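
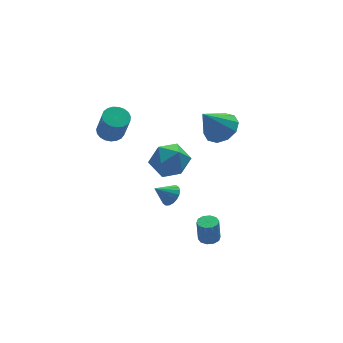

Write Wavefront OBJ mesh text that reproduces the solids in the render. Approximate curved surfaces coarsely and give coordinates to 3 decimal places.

v 2.239 -2.728 -3.974
v 2.57 -3.155 -3.947
v 2.491 -3.138 -2.7
v 2.161 -2.712 -2.726
v 2.757 -2.879 -3.939
v 2.678 -2.862 -2.692
v 2.747 -2.545 -3.944
v 2.668 -2.529 -2.697
v 2.543 -2.281 -3.96
v 2.464 -2.265 -2.713
v 2.223 -2.188 -3.982
v 2.144 -2.172 -2.734
v 1.909 -2.302 -4
v 1.83 -2.285 -2.753
v 1.722 -2.578 -4.008
v 1.643 -2.561 -2.761
v 1.732 -2.911 -4.003
v 1.653 -2.895 -2.756
v 1.936 -3.175 -3.987
v 1.857 -3.159 -2.74
v 2.256 -3.268 -3.966
v 2.177 -3.252 -2.718
v 3.628 -0.673 2.278
v 4.12 0.035 2.722
v 2.592 -0.847 3.702
v 3.666 0.286 2.422
v 3.197 0.17 2.067
v 2.892 -0.267 1.793
v 2.869 -0.86 1.703
v 3.136 -1.381 1.833
v 3.59 -1.631 2.133
v 4.059 -1.516 2.488
v 4.363 -1.078 2.763
v 4.387 -0.486 2.852
v 1.861 1.422 -3.878
v 2.29 1.442 -3.377
v 1.019 1.518 -3.162
v 2.261 1.725 -3.449
v 2.152 1.948 -3.606
v 1.986 2.068 -3.817
v 1.796 2.059 -4.04
v 1.618 1.924 -4.231
v 1.488 1.69 -4.352
v 1.433 1.403 -4.38
v 1.462 1.12 -4.308
v 1.57 0.897 -4.151
v 1.736 0.777 -3.94
v 1.927 0.786 -3.717
v 2.105 0.921 -3.525
v 2.234 1.155 -3.404
v -0.912 -2.926 2.704
v -0.231 -2.731 1.927
v 0.331 -3.649 3.613
v 1.012 -3.454 2.836
v 0.617 -2.66 3.401
v -0.152 -2.213 2.839
v 0.252 -4.167 2.701
v -0.517 -3.72 2.139
v 0.488 -3.498 1.926
v 0.714 -2.566 2.358
v -0.614 -3.814 3.182
v -0.388 -2.882 3.614
v -0.683 3.076 0.561
v -0.311 2.534 0.293
v -0.224 1.843 1.811
v -0.597 2.384 2.079
v -0.098 2.724 0.368
v -0.011 2.033 1.885
v 0.014 2.975 0.476
v 0.101 2.284 1.993
v 0.005 3.244 0.598
v 0.092 2.553 2.116
v -0.123 3.483 0.715
v -0.036 2.792 2.232
v -0.347 3.652 0.804
v -0.261 2.961 2.322
v -0.63 3.721 0.852
v -0.544 3.03 2.37
v -0.923 3.679 0.849
v -0.836 2.988 2.367
v -1.173 3.532 0.797
v -1.087 2.841 2.315
v -1.34 3.306 0.704
v -1.253 2.615 2.222
v -1.392 3.041 0.586
v -1.305 2.35 2.104
v -1.322 2.781 0.464
v -1.235 2.09 1.981
v -1.142 2.573 0.358
v -1.055 1.882 1.876
v -0.882 2.451 0.288
v -0.795 1.76 1.806
v -0.588 2.437 0.265
v -0.501 1.746 1.783
f 2 1 5
f 2 5 3
f 3 5 6
f 3 6 4
f 5 1 7
f 5 7 6
f 6 7 8
f 6 8 4
f 7 1 9
f 7 9 8
f 8 9 10
f 8 10 4
f 9 1 11
f 9 11 10
f 10 11 12
f 10 12 4
f 11 1 13
f 11 13 12
f 12 13 14
f 12 14 4
f 13 1 15
f 13 15 14
f 14 15 16
f 14 16 4
f 15 1 17
f 15 17 16
f 16 17 18
f 16 18 4
f 17 1 19
f 17 19 18
f 18 19 20
f 18 20 4
f 19 1 21
f 19 21 20
f 20 21 22
f 20 22 4
f 21 1 2
f 21 2 22
f 22 2 3
f 22 3 4
f 24 23 26
f 24 26 25
f 26 23 27
f 26 27 25
f 27 23 28
f 27 28 25
f 28 23 29
f 28 29 25
f 29 23 30
f 29 30 25
f 30 23 31
f 30 31 25
f 31 23 32
f 31 32 25
f 32 23 33
f 32 33 25
f 33 23 34
f 33 34 25
f 34 23 24
f 34 24 25
f 36 35 38
f 36 38 37
f 38 35 39
f 38 39 37
f 39 35 40
f 39 40 37
f 40 35 41
f 40 41 37
f 41 35 42
f 41 42 37
f 42 35 43
f 42 43 37
f 43 35 44
f 43 44 37
f 44 35 45
f 44 45 37
f 45 35 46
f 45 46 37
f 46 35 47
f 46 47 37
f 47 35 48
f 47 48 37
f 48 35 49
f 48 49 37
f 49 35 50
f 49 50 37
f 50 35 36
f 50 36 37
f 51 62 56
f 51 56 52
f 51 52 58
f 51 58 61
f 51 61 62
f 52 56 60
f 56 62 55
f 62 61 53
f 61 58 57
f 58 52 59
f 54 60 55
f 54 55 53
f 54 53 57
f 54 57 59
f 54 59 60
f 55 60 56
f 53 55 62
f 57 53 61
f 59 57 58
f 60 59 52
f 64 63 67
f 64 67 65
f 65 67 68
f 65 68 66
f 67 63 69
f 67 69 68
f 68 69 70
f 68 70 66
f 69 63 71
f 69 71 70
f 70 71 72
f 70 72 66
f 71 63 73
f 71 73 72
f 72 73 74
f 72 74 66
f 73 63 75
f 73 75 74
f 74 75 76
f 74 76 66
f 75 63 77
f 75 77 76
f 76 77 78
f 76 78 66
f 77 63 79
f 77 79 78
f 78 79 80
f 78 80 66
f 79 63 81
f 79 81 80
f 80 81 82
f 80 82 66
f 81 63 83
f 81 83 82
f 82 83 84
f 82 84 66
f 83 63 85
f 83 85 84
f 84 85 86
f 84 86 66
f 85 63 87
f 85 87 86
f 86 87 88
f 86 88 66
f 87 63 89
f 87 89 88
f 88 89 90
f 88 90 66
f 89 63 91
f 89 91 90
f 90 91 92
f 90 92 66
f 91 63 93
f 91 93 92
f 92 93 94
f 92 94 66
f 93 63 64
f 93 64 94
f 94 64 65
f 94 65 66



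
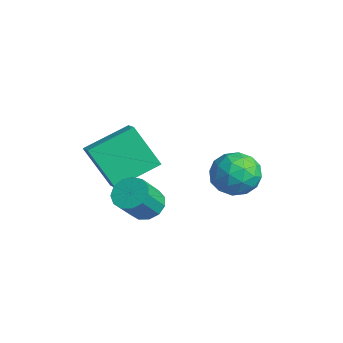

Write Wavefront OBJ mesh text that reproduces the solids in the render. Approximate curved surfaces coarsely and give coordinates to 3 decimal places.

v 2.536 -1.737 -3.434
v 2.879 -2.185 -3.928
v 3.366 -3.011 -2.84
v 3.024 -2.563 -2.346
v 3.159 -1.885 -3.825
v 3.646 -2.711 -2.738
v 3.241 -1.538 -3.599
v 3.728 -2.364 -2.511
v 3.099 -1.254 -3.319
v 3.586 -2.08 -2.232
v 2.779 -1.124 -3.077
v 3.266 -1.95 -1.989
v 2.381 -1.188 -2.947
v 2.869 -2.014 -1.86
v 2.033 -1.426 -2.972
v 2.521 -2.252 -1.885
v 1.845 -1.763 -3.144
v 2.332 -2.589 -2.056
v 1.876 -2.092 -3.408
v 2.364 -2.918 -2.32
v 2.117 -2.308 -3.68
v 2.604 -3.134 -2.592
v 2.491 -2.343 -3.873
v 2.978 -3.169 -2.786
v 2.006 2.678 -2.317
v 2.894 2.368 -2.787
v 1.106 1.672 -3.353
v 1.994 1.362 -3.823
v 1.794 1.071 -2.833
v 2.35 1.692 -2.192
v 1.65 2.348 -3.948
v 2.206 2.969 -3.307
v 2.674 2.164 -3.794
v 2.763 1.374 -3.105
v 1.237 2.666 -3.035
v 1.326 1.876 -2.346
v 2.529 2.611 -2.461
v 1.471 1.429 -3.679
v 1.353 1.258 -3.097
v 1.876 1.075 -3.373
v 2.209 2.214 -2.111
v 2.731 2.032 -2.388
v 2.084 1.269 -2.415
v 1.269 2.008 -3.752
v 1.791 1.826 -4.029
v 2.124 2.965 -2.767
v 2.647 2.782 -3.043
v 1.916 2.771 -3.725
v 2.922 2.309 -3.329
v 2.393 1.718 -3.938
v 2.191 2.297 -4.012
v 2.517 2.662 -3.635
v 2.974 1.845 -2.924
v 2.445 1.254 -3.533
v 2.327 1.083 -2.951
v 2.654 1.448 -2.575
v 2.845 1.725 -3.517
v 1.555 2.786 -2.607
v 1.026 2.195 -3.216
v 1.346 2.592 -3.565
v 1.673 2.957 -3.189
v 1.607 2.322 -2.202
v 1.078 1.731 -2.811
v 1.483 1.378 -2.505
v 1.809 1.743 -2.128
v 1.155 2.315 -2.623
v -0.818 -2.905 -2.105
v -0.061 -2.992 -1.775
v -0.933 -1.036 -1.347
v -0.176 -1.123 -1.018
v 0.016 -2.157 -3.822
v 0.773 -2.244 -3.493
v -0.099 -0.288 -3.065
v 0.658 -0.375 -2.735
f 2 1 5
f 2 5 3
f 3 5 6
f 3 6 4
f 5 1 7
f 5 7 6
f 6 7 8
f 6 8 4
f 7 1 9
f 7 9 8
f 8 9 10
f 8 10 4
f 9 1 11
f 9 11 10
f 10 11 12
f 10 12 4
f 11 1 13
f 11 13 12
f 12 13 14
f 12 14 4
f 13 1 15
f 13 15 14
f 14 15 16
f 14 16 4
f 15 1 17
f 15 17 16
f 16 17 18
f 16 18 4
f 17 1 19
f 17 19 18
f 18 19 20
f 18 20 4
f 19 1 21
f 19 21 20
f 20 21 22
f 20 22 4
f 21 1 23
f 21 23 22
f 22 23 24
f 22 24 4
f 23 1 2
f 23 2 24
f 24 2 3
f 24 3 4
f 25 62 41
f 62 36 65
f 41 65 30
f 62 65 41
f 25 41 37
f 41 30 42
f 37 42 26
f 41 42 37
f 25 37 46
f 37 26 47
f 46 47 32
f 37 47 46
f 25 46 58
f 46 32 61
f 58 61 35
f 46 61 58
f 25 58 62
f 58 35 66
f 62 66 36
f 58 66 62
f 26 42 53
f 42 30 56
f 53 56 34
f 42 56 53
f 30 65 43
f 65 36 64
f 43 64 29
f 65 64 43
f 36 66 63
f 66 35 59
f 63 59 27
f 66 59 63
f 35 61 60
f 61 32 48
f 60 48 31
f 61 48 60
f 32 47 52
f 47 26 49
f 52 49 33
f 47 49 52
f 28 54 40
f 54 34 55
f 40 55 29
f 54 55 40
f 28 40 38
f 40 29 39
f 38 39 27
f 40 39 38
f 28 38 45
f 38 27 44
f 45 44 31
f 38 44 45
f 28 45 50
f 45 31 51
f 50 51 33
f 45 51 50
f 28 50 54
f 50 33 57
f 54 57 34
f 50 57 54
f 29 55 43
f 55 34 56
f 43 56 30
f 55 56 43
f 27 39 63
f 39 29 64
f 63 64 36
f 39 64 63
f 31 44 60
f 44 27 59
f 60 59 35
f 44 59 60
f 33 51 52
f 51 31 48
f 52 48 32
f 51 48 52
f 34 57 53
f 57 33 49
f 53 49 26
f 57 49 53
f 68 70 67
f 71 68 67
f 67 70 69
f 69 71 67
f 68 74 70
f 72 68 71
f 72 74 68
f 70 74 69
f 73 71 69
f 69 74 73
f 73 72 71
f 74 72 73



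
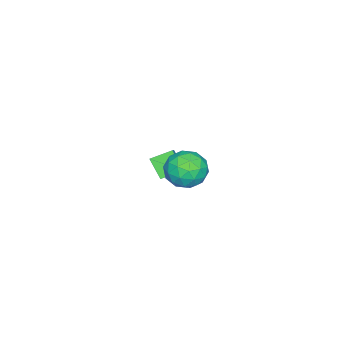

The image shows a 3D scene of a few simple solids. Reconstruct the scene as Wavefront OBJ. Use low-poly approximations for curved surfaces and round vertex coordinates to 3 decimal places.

v -2.726 -1.167 -1.013
v -3.073 -1.836 -0.225
v -2.029 -0.896 -0.476
v -2.376 -1.565 0.311
v -2.144 -1.915 -1.391
v -2.491 -2.584 -0.604
v -1.447 -1.644 -0.855
v -1.794 -2.313 -0.067
v 2.435 2.246 3.889
v 3.23 1.854 4.073
v 2.01 1.046 3.167
v 2.805 0.654 3.351
v 2.211 0.805 4.016
v 2.474 1.547 4.462
v 2.766 1.353 2.778
v 3.029 2.095 3.224
v 3.434 1.303 3.386
v 3.091 0.964 4.151
v 2.149 1.936 3.089
v 1.806 1.597 3.854
v 2.87 2.155 4.044
v 2.37 0.745 3.196
v 2.021 0.834 3.587
v 2.488 0.603 3.694
v 2.425 1.974 4.273
v 2.892 1.744 4.381
v 2.293 1.128 4.347
v 2.348 1.156 2.859
v 2.815 0.926 2.967
v 2.752 2.297 3.546
v 3.219 2.066 3.653
v 2.947 1.772 2.893
v 3.457 1.601 3.748
v 3.207 0.896 3.324
v 3.185 1.306 2.987
v 3.339 1.742 3.25
v 3.255 1.402 4.198
v 3.005 0.697 3.774
v 2.656 0.785 4.165
v 2.811 1.221 4.427
v 3.375 1.078 3.794
v 2.235 2.203 3.466
v 1.985 1.498 3.042
v 2.429 1.679 2.813
v 2.584 2.115 3.075
v 2.033 2.004 3.916
v 1.783 1.299 3.492
v 1.901 1.158 3.99
v 2.055 1.594 4.253
v 1.865 1.822 3.446
f 2 4 1
f 5 2 1
f 1 4 3
f 3 5 1
f 2 8 4
f 6 2 5
f 6 8 2
f 4 8 3
f 7 5 3
f 3 8 7
f 7 6 5
f 8 6 7
f 9 46 25
f 46 20 49
f 25 49 14
f 46 49 25
f 9 25 21
f 25 14 26
f 21 26 10
f 25 26 21
f 9 21 30
f 21 10 31
f 30 31 16
f 21 31 30
f 9 30 42
f 30 16 45
f 42 45 19
f 30 45 42
f 9 42 46
f 42 19 50
f 46 50 20
f 42 50 46
f 10 26 37
f 26 14 40
f 37 40 18
f 26 40 37
f 14 49 27
f 49 20 48
f 27 48 13
f 49 48 27
f 20 50 47
f 50 19 43
f 47 43 11
f 50 43 47
f 19 45 44
f 45 16 32
f 44 32 15
f 45 32 44
f 16 31 36
f 31 10 33
f 36 33 17
f 31 33 36
f 12 38 24
f 38 18 39
f 24 39 13
f 38 39 24
f 12 24 22
f 24 13 23
f 22 23 11
f 24 23 22
f 12 22 29
f 22 11 28
f 29 28 15
f 22 28 29
f 12 29 34
f 29 15 35
f 34 35 17
f 29 35 34
f 12 34 38
f 34 17 41
f 38 41 18
f 34 41 38
f 13 39 27
f 39 18 40
f 27 40 14
f 39 40 27
f 11 23 47
f 23 13 48
f 47 48 20
f 23 48 47
f 15 28 44
f 28 11 43
f 44 43 19
f 28 43 44
f 17 35 36
f 35 15 32
f 36 32 16
f 35 32 36
f 18 41 37
f 41 17 33
f 37 33 10
f 41 33 37



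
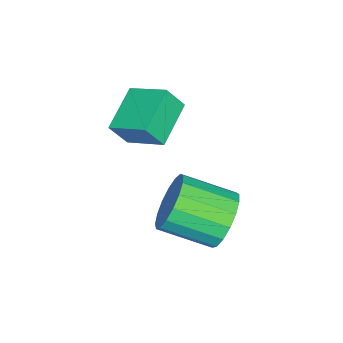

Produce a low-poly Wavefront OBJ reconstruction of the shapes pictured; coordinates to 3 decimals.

v -1.511 -2.971 -3.37
v -3.143 -2.984 -2.712
v -1.263 -1.561 -2.726
v -2.895 -1.574 -2.068
v -1.145 -3.446 -2.472
v -2.777 -3.459 -1.814
v -0.897 -2.036 -1.828
v -2.529 -2.049 -1.17
v 0.505 1.275 -3.805
v 0.861 1.766 -2.935
v 1.352 0.115 -2.206
v 0.995 -0.375 -3.075
v 0.375 1.668 -2.829
v 0.865 0.018 -2.099
v -0.082 1.481 -2.946
v 0.409 -0.17 -2.216
v -0.404 1.246 -3.26
v 0.086 -0.404 -2.53
v -0.518 1.018 -3.699
v -0.028 -0.632 -2.969
v -0.398 0.849 -4.162
v 0.092 -0.801 -3.432
v -0.071 0.778 -4.543
v 0.419 -0.873 -3.813
v 0.388 0.821 -4.755
v 0.878 -0.83 -4.026
v 0.874 0.967 -4.75
v 1.364 -0.683 -4.02
v 1.275 1.184 -4.528
v 1.765 -0.466 -3.798
v 1.5 1.423 -4.14
v 1.99 -0.228 -3.41
v 1.497 1.627 -3.676
v 1.987 -0.024 -2.946
v 1.266 1.751 -3.241
v 1.756 0.1 -2.511
f 2 4 1
f 5 2 1
f 1 4 3
f 3 5 1
f 2 8 4
f 6 2 5
f 6 8 2
f 4 8 3
f 7 5 3
f 3 8 7
f 7 6 5
f 8 6 7
f 10 9 13
f 10 13 11
f 11 13 14
f 11 14 12
f 13 9 15
f 13 15 14
f 14 15 16
f 14 16 12
f 15 9 17
f 15 17 16
f 16 17 18
f 16 18 12
f 17 9 19
f 17 19 18
f 18 19 20
f 18 20 12
f 19 9 21
f 19 21 20
f 20 21 22
f 20 22 12
f 21 9 23
f 21 23 22
f 22 23 24
f 22 24 12
f 23 9 25
f 23 25 24
f 24 25 26
f 24 26 12
f 25 9 27
f 25 27 26
f 26 27 28
f 26 28 12
f 27 9 29
f 27 29 28
f 28 29 30
f 28 30 12
f 29 9 31
f 29 31 30
f 30 31 32
f 30 32 12
f 31 9 33
f 31 33 32
f 32 33 34
f 32 34 12
f 33 9 35
f 33 35 34
f 34 35 36
f 34 36 12
f 35 9 10
f 35 10 36
f 36 10 11
f 36 11 12



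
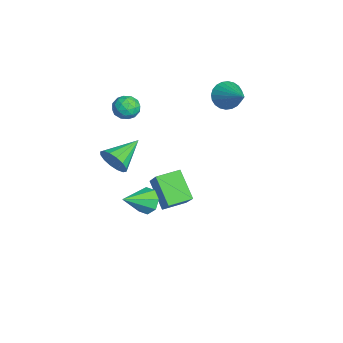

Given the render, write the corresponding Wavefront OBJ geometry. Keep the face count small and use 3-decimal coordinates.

v -2.079 -0.989 -3.285
v -0.844 -0.788 -1.963
v -2.437 0.262 -3.141
v -1.202 0.464 -1.82
v -0.818 -0.484 -4.54
v 0.417 -0.282 -3.219
v -1.176 0.768 -4.397
v 0.059 0.969 -3.075
v -3.955 3.128 1.595
v -3.463 3.018 0.874
v -2.305 3.772 2.625
v -3.566 3.343 0.836
v -3.729 3.636 0.913
v -3.926 3.851 1.094
v -4.127 3.956 1.352
v -4.303 3.935 1.646
v -4.425 3.791 1.933
v -4.476 3.546 2.168
v -4.448 3.237 2.316
v -4.345 2.912 2.354
v -4.182 2.62 2.277
v -3.985 2.404 2.096
v -3.784 2.299 1.838
v -3.608 2.321 1.544
v -3.486 2.464 1.257
v -3.435 2.709 1.022
v 1.677 -3.037 1.379
v 2.18 -2.918 2.053
v 0.563 -1.743 1.981
v 2.334 -2.643 1.746
v 2.311 -2.473 1.341
v 2.119 -2.455 0.945
v 1.808 -2.593 0.666
v 1.461 -2.85 0.578
v 1.173 -3.157 0.705
v 1.019 -3.432 1.012
v 1.042 -3.601 1.417
v 1.234 -3.619 1.813
v 1.545 -3.481 2.092
v 1.892 -3.225 2.18
v 2.998 -1.574 -0.569
v 3.408 -1.042 -0.172
v 3.762 -2.786 0.269
v 2.893 -1.18 0.096
v 2.44 -1.55 -0.025
v 2.314 -1.933 -0.465
v 2.589 -2.106 -0.966
v 3.104 -1.967 -1.234
v 3.557 -1.598 -1.113
v 3.683 -1.214 -0.673
v -3.388 -1.904 2.071
v -2.914 -1.493 1.629
v -2.446 -2.647 2.391
v -1.972 -2.236 1.949
v -2.26 -1.929 2.59
v -2.843 -1.47 2.392
v -2.517 -2.67 1.628
v -3.1 -2.211 1.43
v -2.376 -1.967 1.354
v -2.217 -1.509 1.949
v -3.143 -2.631 2.071
v -2.984 -2.173 2.666
v -3.234 -1.634 1.822
v -2.126 -2.506 2.198
v -2.295 -2.326 2.575
v -2.017 -2.085 2.315
v -3.192 -1.62 2.271
v -2.913 -1.378 2.011
v -2.529 -1.634 2.576
v -2.447 -2.762 2.009
v -2.168 -2.52 1.749
v -3.343 -2.055 1.705
v -3.065 -1.814 1.445
v -2.831 -2.506 1.444
v -2.639 -1.671 1.4
v -2.085 -2.107 1.588
v -2.406 -2.362 1.4
v -2.748 -2.092 1.284
v -2.546 -1.401 1.75
v -1.992 -1.838 1.938
v -2.161 -1.657 2.315
v -2.504 -1.387 2.199
v -2.229 -1.68 1.589
v -3.368 -2.302 2.082
v -2.814 -2.739 2.27
v -2.856 -2.753 1.821
v -3.199 -2.483 1.705
v -3.275 -2.033 2.432
v -2.721 -2.469 2.62
v -2.612 -2.048 2.736
v -2.954 -1.778 2.62
v -3.131 -2.46 2.431
f 2 4 1
f 5 2 1
f 1 4 3
f 3 5 1
f 2 8 4
f 6 2 5
f 6 8 2
f 4 8 3
f 7 5 3
f 3 8 7
f 7 6 5
f 8 6 7
f 10 9 12
f 10 12 11
f 12 9 13
f 12 13 11
f 13 9 14
f 13 14 11
f 14 9 15
f 14 15 11
f 15 9 16
f 15 16 11
f 16 9 17
f 16 17 11
f 17 9 18
f 17 18 11
f 18 9 19
f 18 19 11
f 19 9 20
f 19 20 11
f 20 9 21
f 20 21 11
f 21 9 22
f 21 22 11
f 22 9 23
f 22 23 11
f 23 9 24
f 23 24 11
f 24 9 25
f 24 25 11
f 25 9 26
f 25 26 11
f 26 9 10
f 26 10 11
f 28 27 30
f 28 30 29
f 30 27 31
f 30 31 29
f 31 27 32
f 31 32 29
f 32 27 33
f 32 33 29
f 33 27 34
f 33 34 29
f 34 27 35
f 34 35 29
f 35 27 36
f 35 36 29
f 36 27 37
f 36 37 29
f 37 27 38
f 37 38 29
f 38 27 39
f 38 39 29
f 39 27 40
f 39 40 29
f 40 27 28
f 40 28 29
f 42 41 44
f 42 44 43
f 44 41 45
f 44 45 43
f 45 41 46
f 45 46 43
f 46 41 47
f 46 47 43
f 47 41 48
f 47 48 43
f 48 41 49
f 48 49 43
f 49 41 50
f 49 50 43
f 50 41 42
f 50 42 43
f 51 88 67
f 88 62 91
f 67 91 56
f 88 91 67
f 51 67 63
f 67 56 68
f 63 68 52
f 67 68 63
f 51 63 72
f 63 52 73
f 72 73 58
f 63 73 72
f 51 72 84
f 72 58 87
f 84 87 61
f 72 87 84
f 51 84 88
f 84 61 92
f 88 92 62
f 84 92 88
f 52 68 79
f 68 56 82
f 79 82 60
f 68 82 79
f 56 91 69
f 91 62 90
f 69 90 55
f 91 90 69
f 62 92 89
f 92 61 85
f 89 85 53
f 92 85 89
f 61 87 86
f 87 58 74
f 86 74 57
f 87 74 86
f 58 73 78
f 73 52 75
f 78 75 59
f 73 75 78
f 54 80 66
f 80 60 81
f 66 81 55
f 80 81 66
f 54 66 64
f 66 55 65
f 64 65 53
f 66 65 64
f 54 64 71
f 64 53 70
f 71 70 57
f 64 70 71
f 54 71 76
f 71 57 77
f 76 77 59
f 71 77 76
f 54 76 80
f 76 59 83
f 80 83 60
f 76 83 80
f 55 81 69
f 81 60 82
f 69 82 56
f 81 82 69
f 53 65 89
f 65 55 90
f 89 90 62
f 65 90 89
f 57 70 86
f 70 53 85
f 86 85 61
f 70 85 86
f 59 77 78
f 77 57 74
f 78 74 58
f 77 74 78
f 60 83 79
f 83 59 75
f 79 75 52
f 83 75 79



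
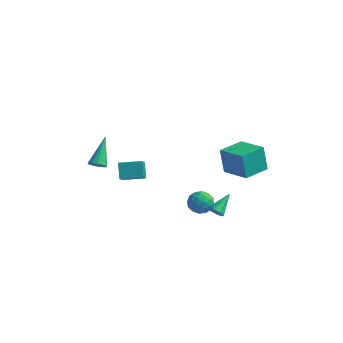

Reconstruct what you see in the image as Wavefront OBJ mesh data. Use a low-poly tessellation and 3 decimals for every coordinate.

v -3.692 -3.417 2.174
v -3.376 -3.06 1.901
v -4.088 -1.983 3.586
v -3.637 -3.025 1.792
v -3.913 -3.095 1.786
v -4.129 -3.252 1.884
v -4.229 -3.452 2.06
v -4.185 -3.643 2.266
v -4.009 -3.774 2.448
v -3.748 -3.808 2.557
v -3.472 -3.738 2.563
v -3.255 -3.582 2.465
v -3.156 -3.381 2.289
v -3.2 -3.19 2.082
v 3.772 -3.146 1.022
v 4.291 -3.154 0.919
v 3.948 -1.934 1.818
v 4.081 -2.942 0.643
v 3.69 -2.85 0.59
v 3.346 -2.931 0.79
v 3.252 -3.138 1.126
v 3.462 -3.349 1.401
v 3.853 -3.441 1.455
v 4.197 -3.36 1.255
v 2.694 -3.487 2.422
v 3.249 -2.986 2.207
v 2.991 -4.234 1.453
v 3.546 -3.733 1.238
v 3.627 -4.145 1.893
v 3.444 -3.684 2.491
v 2.796 -3.536 1.169
v 2.613 -3.075 1.767
v 3.312 -3.017 1.432
v 3.826 -3.393 1.879
v 2.414 -3.827 1.781
v 2.928 -4.203 2.228
v 2.945 -3.171 2.4
v 3.295 -4.049 1.26
v 3.342 -4.291 1.645
v 3.669 -3.997 1.519
v 3.06 -3.581 2.567
v 3.386 -3.287 2.44
v 3.608 -3.968 2.256
v 2.854 -3.933 1.22
v 3.18 -3.639 1.093
v 2.571 -3.223 2.141
v 2.898 -2.929 2.015
v 2.632 -3.252 1.404
v 3.309 -2.895 1.817
v 3.484 -3.334 1.248
v 3.043 -3.218 1.207
v 2.935 -2.947 1.559
v 3.611 -3.116 2.08
v 3.785 -3.555 1.511
v 3.833 -3.797 1.896
v 3.725 -3.526 2.248
v 3.648 -3.134 1.625
v 2.455 -3.665 2.149
v 2.629 -4.104 1.58
v 2.515 -3.694 1.412
v 2.407 -3.423 1.764
v 2.756 -3.886 2.412
v 2.931 -4.325 1.843
v 3.305 -4.273 2.101
v 3.197 -4.002 2.453
v 2.592 -4.086 2.035
v 2.875 -0.741 2.482
v 2.531 -0.628 4.051
v 3.322 0.805 2.468
v 2.977 0.919 4.037
v 4.543 -1.219 2.883
v 4.198 -1.105 4.452
v 4.989 0.328 2.869
v 4.645 0.441 4.438
v -1.764 -4.091 2.16
v -2.194 -3.564 3.012
v -2.281 -3.026 1.239
v -2.712 -2.499 2.091
v -0.648 -3.421 2.309
v -1.079 -2.894 3.161
v -1.166 -2.356 1.388
v -1.596 -1.829 2.24
f 2 1 4
f 2 4 3
f 4 1 5
f 4 5 3
f 5 1 6
f 5 6 3
f 6 1 7
f 6 7 3
f 7 1 8
f 7 8 3
f 8 1 9
f 8 9 3
f 9 1 10
f 9 10 3
f 10 1 11
f 10 11 3
f 11 1 12
f 11 12 3
f 12 1 13
f 12 13 3
f 13 1 14
f 13 14 3
f 14 1 2
f 14 2 3
f 16 15 18
f 16 18 17
f 18 15 19
f 18 19 17
f 19 15 20
f 19 20 17
f 20 15 21
f 20 21 17
f 21 15 22
f 21 22 17
f 22 15 23
f 22 23 17
f 23 15 24
f 23 24 17
f 24 15 16
f 24 16 17
f 25 62 41
f 62 36 65
f 41 65 30
f 62 65 41
f 25 41 37
f 41 30 42
f 37 42 26
f 41 42 37
f 25 37 46
f 37 26 47
f 46 47 32
f 37 47 46
f 25 46 58
f 46 32 61
f 58 61 35
f 46 61 58
f 25 58 62
f 58 35 66
f 62 66 36
f 58 66 62
f 26 42 53
f 42 30 56
f 53 56 34
f 42 56 53
f 30 65 43
f 65 36 64
f 43 64 29
f 65 64 43
f 36 66 63
f 66 35 59
f 63 59 27
f 66 59 63
f 35 61 60
f 61 32 48
f 60 48 31
f 61 48 60
f 32 47 52
f 47 26 49
f 52 49 33
f 47 49 52
f 28 54 40
f 54 34 55
f 40 55 29
f 54 55 40
f 28 40 38
f 40 29 39
f 38 39 27
f 40 39 38
f 28 38 45
f 38 27 44
f 45 44 31
f 38 44 45
f 28 45 50
f 45 31 51
f 50 51 33
f 45 51 50
f 28 50 54
f 50 33 57
f 54 57 34
f 50 57 54
f 29 55 43
f 55 34 56
f 43 56 30
f 55 56 43
f 27 39 63
f 39 29 64
f 63 64 36
f 39 64 63
f 31 44 60
f 44 27 59
f 60 59 35
f 44 59 60
f 33 51 52
f 51 31 48
f 52 48 32
f 51 48 52
f 34 57 53
f 57 33 49
f 53 49 26
f 57 49 53
f 68 70 67
f 71 68 67
f 67 70 69
f 69 71 67
f 68 74 70
f 72 68 71
f 72 74 68
f 70 74 69
f 73 71 69
f 69 74 73
f 73 72 71
f 74 72 73
f 76 78 75
f 79 76 75
f 75 78 77
f 77 79 75
f 76 82 78
f 80 76 79
f 80 82 76
f 78 82 77
f 81 79 77
f 77 82 81
f 81 80 79
f 82 80 81



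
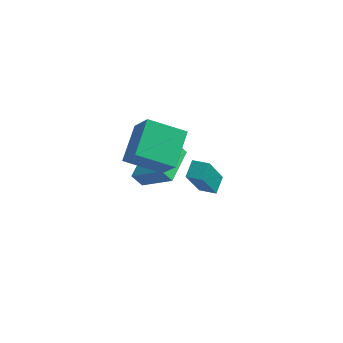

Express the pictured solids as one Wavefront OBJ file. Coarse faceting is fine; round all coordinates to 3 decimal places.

v 0.702 0.596 -1.405
v -1.08 -0.061 -0.532
v 0.523 2.467 -0.362
v -1.259 1.81 0.511
v 1.719 -0.15 0.109
v -0.063 -0.807 0.982
v 1.54 1.721 1.152
v -0.242 1.064 2.025
v -1.281 2.639 -5.003
v -1.785 2.467 -4.29
v -1.39 4.743 -4.572
v -1.894 4.57 -3.859
v 0.414 2.49 -3.841
v -0.09 2.317 -3.128
v 0.305 4.593 -3.41
v -0.199 4.421 -2.697
v 3.61 -1.843 0.604
v 3.366 -2.873 2.453
v 3.58 -1.003 1.068
v 3.336 -2.033 2.916
v 4.464 -1.867 0.704
v 4.22 -2.897 2.552
v 4.434 -1.027 1.167
v 4.19 -2.057 3.016
f 2 4 1
f 5 2 1
f 1 4 3
f 3 5 1
f 2 8 4
f 6 2 5
f 6 8 2
f 4 8 3
f 7 5 3
f 3 8 7
f 7 6 5
f 8 6 7
f 10 12 9
f 13 10 9
f 9 12 11
f 11 13 9
f 10 16 12
f 14 10 13
f 14 16 10
f 12 16 11
f 15 13 11
f 11 16 15
f 15 14 13
f 16 14 15
f 18 20 17
f 21 18 17
f 17 20 19
f 19 21 17
f 18 24 20
f 22 18 21
f 22 24 18
f 20 24 19
f 23 21 19
f 19 24 23
f 23 22 21
f 24 22 23



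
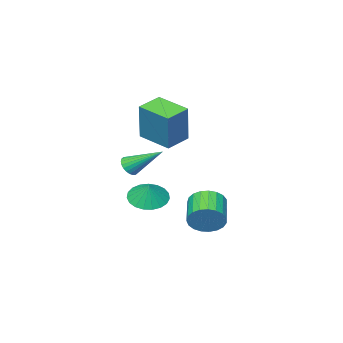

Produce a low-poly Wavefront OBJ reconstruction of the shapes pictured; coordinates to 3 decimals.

v 1.133 -3.614 -2.919
v 1.94 -4.151 -2.929
v 1.427 -3.186 -2.041
v 2.057 -3.821 -3.129
v 2.014 -3.455 -3.292
v 1.818 -3.116 -3.391
v 1.504 -2.863 -3.409
v 1.126 -2.741 -3.342
v 0.749 -2.769 -3.201
v 0.438 -2.943 -3.012
v 0.247 -3.233 -2.807
v 0.21 -3.589 -2.621
v 0.332 -3.95 -2.487
v 0.592 -4.252 -2.427
v 0.946 -4.443 -2.452
v 1.332 -4.492 -2.559
v 1.684 -4.388 -2.727
v 1.756 -4.167 -1.016
v 2.199 -4.231 -0.648
v 1.044 -2.693 0.096
v 2.284 -4.08 -0.794
v 2.289 -3.943 -0.973
v 2.212 -3.839 -1.159
v 2.066 -3.786 -1.324
v 1.873 -3.79 -1.441
v 1.662 -3.852 -1.494
v 1.465 -3.962 -1.474
v 1.312 -4.104 -1.385
v 1.227 -4.254 -1.239
v 1.223 -4.392 -1.06
v 1.3 -4.496 -0.873
v 1.446 -4.549 -0.709
v 1.639 -4.544 -0.592
v 1.85 -4.482 -0.539
v 2.047 -4.372 -0.559
v -0.727 -5.043 0.686
v -0.269 -4.532 2.723
v -0.986 -3.332 0.314
v -0.528 -2.821 2.352
v 0.548 -4.919 0.368
v 1.006 -4.408 2.406
v 0.289 -3.208 -0.003
v 0.747 -2.697 2.034
v -0.136 -1.059 -3.959
v 0.492 -1.288 -3.356
v -0.476 -2.37 -2.759
v -1.104 -2.141 -3.361
v 0.304 -1.02 -3.174
v -0.664 -2.102 -2.577
v 0.04 -0.759 -3.129
v -0.928 -1.841 -2.532
v -0.254 -0.549 -3.226
v -1.222 -1.631 -2.629
v -0.528 -0.428 -3.451
v -1.496 -1.51 -2.854
v -0.734 -0.416 -3.763
v -1.702 -1.498 -3.166
v -0.837 -0.515 -4.109
v -1.805 -1.597 -3.512
v -0.818 -0.708 -4.429
v -1.786 -1.79 -3.832
v -0.682 -0.962 -4.668
v -1.65 -2.044 -4.07
v -0.451 -1.233 -4.784
v -1.419 -2.314 -4.186
v -0.165 -1.473 -4.757
v -1.134 -2.555 -4.16
v 0.125 -1.642 -4.592
v -0.843 -2.724 -3.995
v 0.37 -1.711 -4.318
v -0.598 -2.792 -3.721
v 0.528 -1.666 -3.982
v -0.44 -2.748 -3.385
v 0.571 -1.517 -3.641
v -0.397 -2.599 -3.044
f 2 1 4
f 2 4 3
f 4 1 5
f 4 5 3
f 5 1 6
f 5 6 3
f 6 1 7
f 6 7 3
f 7 1 8
f 7 8 3
f 8 1 9
f 8 9 3
f 9 1 10
f 9 10 3
f 10 1 11
f 10 11 3
f 11 1 12
f 11 12 3
f 12 1 13
f 12 13 3
f 13 1 14
f 13 14 3
f 14 1 15
f 14 15 3
f 15 1 16
f 15 16 3
f 16 1 17
f 16 17 3
f 17 1 2
f 17 2 3
f 19 18 21
f 19 21 20
f 21 18 22
f 21 22 20
f 22 18 23
f 22 23 20
f 23 18 24
f 23 24 20
f 24 18 25
f 24 25 20
f 25 18 26
f 25 26 20
f 26 18 27
f 26 27 20
f 27 18 28
f 27 28 20
f 28 18 29
f 28 29 20
f 29 18 30
f 29 30 20
f 30 18 31
f 30 31 20
f 31 18 32
f 31 32 20
f 32 18 33
f 32 33 20
f 33 18 34
f 33 34 20
f 34 18 35
f 34 35 20
f 35 18 19
f 35 19 20
f 37 39 36
f 40 37 36
f 36 39 38
f 38 40 36
f 37 43 39
f 41 37 40
f 41 43 37
f 39 43 38
f 42 40 38
f 38 43 42
f 42 41 40
f 43 41 42
f 45 44 48
f 45 48 46
f 46 48 49
f 46 49 47
f 48 44 50
f 48 50 49
f 49 50 51
f 49 51 47
f 50 44 52
f 50 52 51
f 51 52 53
f 51 53 47
f 52 44 54
f 52 54 53
f 53 54 55
f 53 55 47
f 54 44 56
f 54 56 55
f 55 56 57
f 55 57 47
f 56 44 58
f 56 58 57
f 57 58 59
f 57 59 47
f 58 44 60
f 58 60 59
f 59 60 61
f 59 61 47
f 60 44 62
f 60 62 61
f 61 62 63
f 61 63 47
f 62 44 64
f 62 64 63
f 63 64 65
f 63 65 47
f 64 44 66
f 64 66 65
f 65 66 67
f 65 67 47
f 66 44 68
f 66 68 67
f 67 68 69
f 67 69 47
f 68 44 70
f 68 70 69
f 69 70 71
f 69 71 47
f 70 44 72
f 70 72 71
f 71 72 73
f 71 73 47
f 72 44 74
f 72 74 73
f 73 74 75
f 73 75 47
f 74 44 45
f 74 45 75
f 75 45 46
f 75 46 47



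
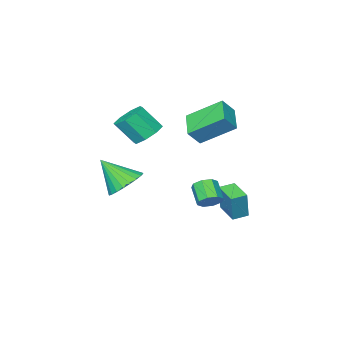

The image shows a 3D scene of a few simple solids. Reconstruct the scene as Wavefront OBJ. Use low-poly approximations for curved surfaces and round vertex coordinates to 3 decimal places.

v 3.497 -2.946 -0.724
v 4.412 -2.432 -0.759
v 4.163 -4.034 0.684
v 4.204 -2.207 -0.487
v 3.889 -2.094 -0.251
v 3.514 -2.111 -0.086
v 3.136 -2.256 -0.019
v 2.814 -2.505 -0.059
v 2.595 -2.821 -0.2
v 2.514 -3.157 -0.421
v 2.582 -3.46 -0.688
v 2.789 -3.685 -0.96
v 3.105 -3.797 -1.197
v 3.48 -3.78 -1.361
v 3.857 -3.636 -1.428
v 4.18 -3.387 -1.388
v 4.398 -3.07 -1.247
v 4.48 -2.735 -1.026
v 1.774 -3.439 1.9
v 2.264 -3.92 1.335
v 2.896 -4.662 2.514
v 2.406 -4.181 3.08
v 2.577 -3.347 1.528
v 3.209 -4.089 2.707
v 2.419 -2.827 1.94
v 3.051 -3.57 3.119
v 1.884 -2.666 2.328
v 2.516 -3.409 3.507
v 1.284 -2.958 2.466
v 1.916 -3.7 3.645
v 0.971 -3.531 2.273
v 1.603 -4.273 3.452
v 1.129 -4.05 1.861
v 1.761 -4.793 3.04
v 1.664 -4.211 1.473
v 2.296 -4.954 2.652
v -0.985 -3.999 2.226
v -2.096 -2.609 3.397
v -1.662 -3.882 1.445
v -2.772 -2.492 2.616
v -0.108 -2.808 1.644
v -1.218 -1.418 2.815
v -0.784 -2.691 0.863
v -1.895 -1.301 2.034
v -3.215 -2.806 -4.003
v -2.941 -2.624 -2.458
v -2.858 -1.459 -4.225
v -2.584 -1.278 -2.679
v -2.396 -3.042 -4.121
v -2.122 -2.861 -2.575
v -2.039 -1.696 -4.342
v -1.765 -1.514 -2.797
v -0.051 -1.025 -2.253
v 0.444 -1.408 -2.462
v 0.087 -2.278 -1.716
v -0.409 -1.895 -1.507
v 0.574 -1.122 -2.066
v 0.217 -1.992 -1.32
v 0.338 -0.78 -1.78
v -0.019 -1.649 -1.034
v -0.126 -0.581 -1.771
v -0.484 -1.45 -1.025
v -0.547 -0.642 -2.044
v -0.904 -1.512 -1.298
v -0.677 -0.928 -2.44
v -1.034 -1.798 -1.694
v -0.441 -1.271 -2.726
v -0.798 -2.14 -1.98
v 0.024 -1.47 -2.735
v -0.334 -2.339 -1.989
f 2 1 4
f 2 4 3
f 4 1 5
f 4 5 3
f 5 1 6
f 5 6 3
f 6 1 7
f 6 7 3
f 7 1 8
f 7 8 3
f 8 1 9
f 8 9 3
f 9 1 10
f 9 10 3
f 10 1 11
f 10 11 3
f 11 1 12
f 11 12 3
f 12 1 13
f 12 13 3
f 13 1 14
f 13 14 3
f 14 1 15
f 14 15 3
f 15 1 16
f 15 16 3
f 16 1 17
f 16 17 3
f 17 1 18
f 17 18 3
f 18 1 2
f 18 2 3
f 20 19 23
f 20 23 21
f 21 23 24
f 21 24 22
f 23 19 25
f 23 25 24
f 24 25 26
f 24 26 22
f 25 19 27
f 25 27 26
f 26 27 28
f 26 28 22
f 27 19 29
f 27 29 28
f 28 29 30
f 28 30 22
f 29 19 31
f 29 31 30
f 30 31 32
f 30 32 22
f 31 19 33
f 31 33 32
f 32 33 34
f 32 34 22
f 33 19 35
f 33 35 34
f 34 35 36
f 34 36 22
f 35 19 20
f 35 20 36
f 36 20 21
f 36 21 22
f 38 40 37
f 41 38 37
f 37 40 39
f 39 41 37
f 38 44 40
f 42 38 41
f 42 44 38
f 40 44 39
f 43 41 39
f 39 44 43
f 43 42 41
f 44 42 43
f 46 48 45
f 49 46 45
f 45 48 47
f 47 49 45
f 46 52 48
f 50 46 49
f 50 52 46
f 48 52 47
f 51 49 47
f 47 52 51
f 51 50 49
f 52 50 51
f 54 53 57
f 54 57 55
f 55 57 58
f 55 58 56
f 57 53 59
f 57 59 58
f 58 59 60
f 58 60 56
f 59 53 61
f 59 61 60
f 60 61 62
f 60 62 56
f 61 53 63
f 61 63 62
f 62 63 64
f 62 64 56
f 63 53 65
f 63 65 64
f 64 65 66
f 64 66 56
f 65 53 67
f 65 67 66
f 66 67 68
f 66 68 56
f 67 53 69
f 67 69 68
f 68 69 70
f 68 70 56
f 69 53 54
f 69 54 70
f 70 54 55
f 70 55 56



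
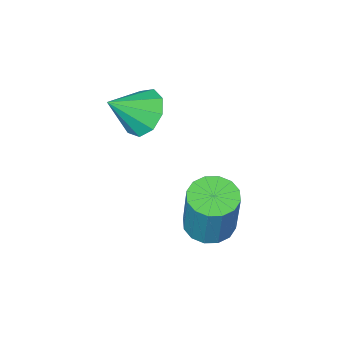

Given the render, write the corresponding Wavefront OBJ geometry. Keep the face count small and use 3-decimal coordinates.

v -0.7 -0.402 2.718
v -0.261 -0.433 2.148
v 0.2 -0.598 3.422
v -0.29 0.03 2.314
v -0.511 0.291 2.669
v -0.821 0.227 3.046
v -1.074 -0.131 3.27
v -1.152 -0.616 3.236
v -1.019 -1.001 2.959
v -0.737 -1.106 2.569
v -0.437 -0.881 2.249
v -1.249 1.578 -0.387
v -0.788 1.998 -0.571
v -0.569 2.441 0.982
v -1.031 2.022 1.167
v -1.075 2.174 -0.581
v -0.856 2.617 0.972
v -1.408 2.19 -0.539
v -1.19 2.633 1.015
v -1.699 2.043 -0.456
v -1.48 2.486 1.098
v -1.87 1.771 -0.354
v -1.651 2.214 1.199
v -1.874 1.447 -0.261
v -1.655 1.891 1.292
v -1.711 1.159 -0.202
v -1.492 1.602 1.351
v -1.424 0.983 -0.192
v -1.205 1.426 1.361
v -1.09 0.967 -0.235
v -0.872 1.41 1.319
v -0.8 1.114 -0.318
v -0.581 1.557 1.236
v -0.629 1.386 -0.419
v -0.41 1.829 1.134
v -0.625 1.709 -0.512
v -0.406 2.153 1.041
f 2 1 4
f 2 4 3
f 4 1 5
f 4 5 3
f 5 1 6
f 5 6 3
f 6 1 7
f 6 7 3
f 7 1 8
f 7 8 3
f 8 1 9
f 8 9 3
f 9 1 10
f 9 10 3
f 10 1 11
f 10 11 3
f 11 1 2
f 11 2 3
f 13 12 16
f 13 16 14
f 14 16 17
f 14 17 15
f 16 12 18
f 16 18 17
f 17 18 19
f 17 19 15
f 18 12 20
f 18 20 19
f 19 20 21
f 19 21 15
f 20 12 22
f 20 22 21
f 21 22 23
f 21 23 15
f 22 12 24
f 22 24 23
f 23 24 25
f 23 25 15
f 24 12 26
f 24 26 25
f 25 26 27
f 25 27 15
f 26 12 28
f 26 28 27
f 27 28 29
f 27 29 15
f 28 12 30
f 28 30 29
f 29 30 31
f 29 31 15
f 30 12 32
f 30 32 31
f 31 32 33
f 31 33 15
f 32 12 34
f 32 34 33
f 33 34 35
f 33 35 15
f 34 12 36
f 34 36 35
f 35 36 37
f 35 37 15
f 36 12 13
f 36 13 37
f 37 13 14
f 37 14 15



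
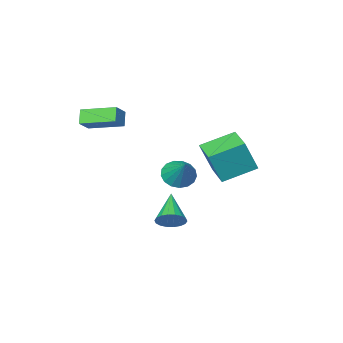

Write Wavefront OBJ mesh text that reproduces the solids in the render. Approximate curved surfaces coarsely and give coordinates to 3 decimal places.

v 0.204 1.583 -4
v 0.751 0.984 -4.285
v -0.784 0.137 -2.86
v 0.924 1.115 -3.97
v 0.955 1.338 -3.661
v 0.837 1.61 -3.418
v 0.593 1.876 -3.292
v 0.272 2.085 -3.305
v -0.062 2.194 -3.456
v -0.344 2.182 -3.715
v -0.517 2.051 -4.03
v -0.547 1.828 -4.34
v -0.429 1.556 -4.582
v -0.185 1.29 -4.709
v 0.135 1.082 -4.696
v 0.47 0.973 -4.544
v 2.963 -2.044 2.161
v 2.58 -2.551 2.908
v 1.733 -0.454 2.611
v 1.351 -0.96 3.357
v 3.769 -1.62 2.863
v 3.387 -2.126 3.609
v 2.54 -0.029 3.312
v 2.157 -0.536 4.059
v -3.87 0.512 0.03
v -3.202 0.935 0.574
v -4.581 1.6 0.055
v -3.913 2.023 0.599
v -3.287 0.917 -0.999
v -2.619 1.34 -0.455
v -3.998 2.005 -0.974
v -3.33 2.428 -0.43
v -0.397 1.432 -0.752
v 0.287 0.842 -0.426
v 0.057 2.688 0.572
v 0.503 1.097 -0.742
v 0.513 1.429 -1.06
v 0.314 1.761 -1.307
v -0.047 2.018 -1.427
v -0.489 2.141 -1.393
v -0.909 2.102 -1.211
v -1.212 1.909 -0.925
v -1.328 1.607 -0.598
v -1.231 1.265 -0.307
v -0.943 0.961 -0.118
v -0.529 0.765 -0.074
v -0.085 0.722 -0.185
v -3.526 3.26 0.467
v -2.769 3.116 2.389
v -2.981 4.878 0.374
v -2.224 4.734 2.295
v -1.716 2.606 -0.295
v -0.959 2.462 1.626
v -1.171 4.224 -0.389
v -0.414 4.08 1.533
f 2 1 4
f 2 4 3
f 4 1 5
f 4 5 3
f 5 1 6
f 5 6 3
f 6 1 7
f 6 7 3
f 7 1 8
f 7 8 3
f 8 1 9
f 8 9 3
f 9 1 10
f 9 10 3
f 10 1 11
f 10 11 3
f 11 1 12
f 11 12 3
f 12 1 13
f 12 13 3
f 13 1 14
f 13 14 3
f 14 1 15
f 14 15 3
f 15 1 16
f 15 16 3
f 16 1 2
f 16 2 3
f 18 20 17
f 21 18 17
f 17 20 19
f 19 21 17
f 18 24 20
f 22 18 21
f 22 24 18
f 20 24 19
f 23 21 19
f 19 24 23
f 23 22 21
f 24 22 23
f 26 28 25
f 29 26 25
f 25 28 27
f 27 29 25
f 26 32 28
f 30 26 29
f 30 32 26
f 28 32 27
f 31 29 27
f 27 32 31
f 31 30 29
f 32 30 31
f 34 33 36
f 34 36 35
f 36 33 37
f 36 37 35
f 37 33 38
f 37 38 35
f 38 33 39
f 38 39 35
f 39 33 40
f 39 40 35
f 40 33 41
f 40 41 35
f 41 33 42
f 41 42 35
f 42 33 43
f 42 43 35
f 43 33 44
f 43 44 35
f 44 33 45
f 44 45 35
f 45 33 46
f 45 46 35
f 46 33 47
f 46 47 35
f 47 33 34
f 47 34 35
f 49 51 48
f 52 49 48
f 48 51 50
f 50 52 48
f 49 55 51
f 53 49 52
f 53 55 49
f 51 55 50
f 54 52 50
f 50 55 54
f 54 53 52
f 55 53 54



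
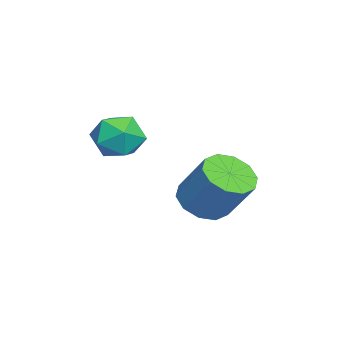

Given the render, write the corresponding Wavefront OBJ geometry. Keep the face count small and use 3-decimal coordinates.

v 0.767 3.097 -4.1
v 1.56 2.613 -4.137
v 2.167 3.498 -2.717
v 1.373 3.983 -2.68
v 1.624 3.085 -4.459
v 2.231 3.97 -3.039
v 1.361 3.562 -4.644
v 1.968 4.447 -3.223
v 0.871 3.861 -4.621
v 1.478 4.746 -3.2
v 0.341 3.869 -4.399
v 0.948 4.754 -2.979
v -0.027 3.582 -4.063
v 0.58 4.467 -2.643
v -0.091 3.11 -3.741
v 0.516 3.995 -2.321
v 0.172 2.633 -3.557
v 0.779 3.518 -2.136
v 0.662 2.334 -3.58
v 1.269 3.219 -2.159
v 1.192 2.326 -3.801
v 1.799 3.211 -2.381
v 2.904 1.516 -0.439
v 3.389 1.469 -1.188
v 3.851 0.651 0.228
v 4.336 0.604 -0.521
v 4.293 1.371 -0.064
v 3.707 1.905 -0.477
v 3.533 0.215 -0.483
v 2.947 0.749 -0.896
v 3.778 0.664 -1.216
v 4.247 1.379 -0.956
v 2.993 0.741 -0.004
v 3.462 1.456 0.256
f 2 1 5
f 2 5 3
f 3 5 6
f 3 6 4
f 5 1 7
f 5 7 6
f 6 7 8
f 6 8 4
f 7 1 9
f 7 9 8
f 8 9 10
f 8 10 4
f 9 1 11
f 9 11 10
f 10 11 12
f 10 12 4
f 11 1 13
f 11 13 12
f 12 13 14
f 12 14 4
f 13 1 15
f 13 15 14
f 14 15 16
f 14 16 4
f 15 1 17
f 15 17 16
f 16 17 18
f 16 18 4
f 17 1 19
f 17 19 18
f 18 19 20
f 18 20 4
f 19 1 21
f 19 21 20
f 20 21 22
f 20 22 4
f 21 1 2
f 21 2 22
f 22 2 3
f 22 3 4
f 23 34 28
f 23 28 24
f 23 24 30
f 23 30 33
f 23 33 34
f 24 28 32
f 28 34 27
f 34 33 25
f 33 30 29
f 30 24 31
f 26 32 27
f 26 27 25
f 26 25 29
f 26 29 31
f 26 31 32
f 27 32 28
f 25 27 34
f 29 25 33
f 31 29 30
f 32 31 24



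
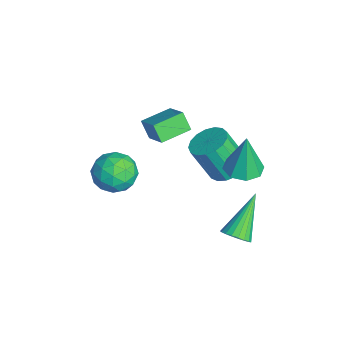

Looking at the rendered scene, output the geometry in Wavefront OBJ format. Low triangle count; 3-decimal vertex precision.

v 4.094 3.27 -3.391
v 4.439 3.803 -3.472
v 2.906 4.25 -2.009
v 4.249 3.832 -3.656
v 4.032 3.763 -3.794
v 3.826 3.61 -3.863
v 3.666 3.397 -3.85
v 3.58 3.163 -3.757
v 3.583 2.947 -3.602
v 3.675 2.787 -3.41
v 3.839 2.71 -3.214
v 4.047 2.731 -3.05
v 4.263 2.844 -2.944
v 4.45 3.031 -2.916
v 4.576 3.26 -2.97
v 4.618 3.49 -3.097
v 4.57 3.682 -3.275
v -0.463 3.824 -3.781
v 0.195 3.267 -3.956
v -0.059 2.458 -2.334
v -0.717 3.016 -2.159
v 0.385 3.59 -3.765
v 0.131 2.782 -2.143
v 0.381 3.967 -3.577
v 0.127 3.159 -1.955
v 0.184 4.312 -3.437
v -0.071 3.503 -1.815
v -0.162 4.545 -3.375
v -0.416 3.736 -1.753
v -0.576 4.612 -3.406
v -0.831 3.804 -1.784
v -0.965 4.499 -3.523
v -1.219 3.691 -1.901
v -1.239 4.232 -3.699
v -1.493 3.423 -2.077
v -1.334 3.871 -3.894
v -1.589 3.063 -2.272
v -1.231 3.499 -4.063
v -1.485 2.691 -2.441
v -0.951 3.202 -4.167
v -1.205 2.394 -2.546
v -0.559 3.048 -4.183
v -0.814 2.239 -2.561
v -0.146 3.071 -4.107
v -0.4 2.262 -2.485
v 2.972 3.718 -0.158
v 3.771 3.681 -0.137
v 2.928 3.822 1.658
v 3.564 4.256 -0.175
v 3.01 4.516 -0.203
v 2.434 4.308 -0.205
v 2.173 3.755 -0.18
v 2.38 3.18 -0.142
v 2.934 2.92 -0.113
v 3.51 3.128 -0.111
v 0.592 -0.084 -2.286
v 1.379 -0.573 -2.63
v 0.261 -1.307 -1.31
v 1.048 -1.796 -1.654
v 1.172 -0.987 -1.1
v 1.376 -0.231 -1.703
v 0.264 -1.649 -2.237
v 0.468 -0.893 -2.84
v 1.176 -1.54 -2.6
v 1.738 -1.13 -1.897
v -0.098 -0.75 -2.043
v 0.464 -0.34 -1.34
v 1.015 -0.221 -2.544
v 0.625 -1.659 -1.396
v 0.698 -1.183 -1.07
v 1.161 -1.47 -1.273
v 1.013 -0.02 -1.998
v 1.476 -0.307 -2.201
v 1.354 -0.551 -1.301
v 0.164 -1.573 -1.739
v 0.627 -1.86 -1.942
v 0.479 -0.41 -2.667
v 0.942 -0.697 -2.87
v 0.286 -1.329 -2.639
v 1.358 -1.076 -2.729
v 1.164 -1.795 -2.155
v 0.702 -1.709 -2.498
v 0.823 -1.265 -2.852
v 1.688 -0.836 -2.315
v 1.493 -1.555 -1.742
v 1.566 -1.079 -1.416
v 1.686 -0.635 -1.77
v 1.569 -1.404 -2.298
v 0.147 -0.325 -2.198
v -0.048 -1.044 -1.625
v -0.046 -1.245 -2.17
v 0.074 -0.801 -2.524
v 0.476 -0.085 -1.785
v 0.282 -0.804 -1.211
v 0.817 -0.615 -1.088
v 0.938 -0.171 -1.442
v 0.071 -0.476 -1.642
v -0.429 0.3 -0.081
v 0.621 0.637 0.645
v -0.923 1.527 0.064
v 0.127 1.864 0.79
v -0.007 0.556 -0.81
v 1.043 0.893 -0.084
v -0.501 1.783 -0.665
v 0.549 2.12 0.061
f 2 1 4
f 2 4 3
f 4 1 5
f 4 5 3
f 5 1 6
f 5 6 3
f 6 1 7
f 6 7 3
f 7 1 8
f 7 8 3
f 8 1 9
f 8 9 3
f 9 1 10
f 9 10 3
f 10 1 11
f 10 11 3
f 11 1 12
f 11 12 3
f 12 1 13
f 12 13 3
f 13 1 14
f 13 14 3
f 14 1 15
f 14 15 3
f 15 1 16
f 15 16 3
f 16 1 17
f 16 17 3
f 17 1 2
f 17 2 3
f 19 18 22
f 19 22 20
f 20 22 23
f 20 23 21
f 22 18 24
f 22 24 23
f 23 24 25
f 23 25 21
f 24 18 26
f 24 26 25
f 25 26 27
f 25 27 21
f 26 18 28
f 26 28 27
f 27 28 29
f 27 29 21
f 28 18 30
f 28 30 29
f 29 30 31
f 29 31 21
f 30 18 32
f 30 32 31
f 31 32 33
f 31 33 21
f 32 18 34
f 32 34 33
f 33 34 35
f 33 35 21
f 34 18 36
f 34 36 35
f 35 36 37
f 35 37 21
f 36 18 38
f 36 38 37
f 37 38 39
f 37 39 21
f 38 18 40
f 38 40 39
f 39 40 41
f 39 41 21
f 40 18 42
f 40 42 41
f 41 42 43
f 41 43 21
f 42 18 44
f 42 44 43
f 43 44 45
f 43 45 21
f 44 18 19
f 44 19 45
f 45 19 20
f 45 20 21
f 47 46 49
f 47 49 48
f 49 46 50
f 49 50 48
f 50 46 51
f 50 51 48
f 51 46 52
f 51 52 48
f 52 46 53
f 52 53 48
f 53 46 54
f 53 54 48
f 54 46 55
f 54 55 48
f 55 46 47
f 55 47 48
f 56 93 72
f 93 67 96
f 72 96 61
f 93 96 72
f 56 72 68
f 72 61 73
f 68 73 57
f 72 73 68
f 56 68 77
f 68 57 78
f 77 78 63
f 68 78 77
f 56 77 89
f 77 63 92
f 89 92 66
f 77 92 89
f 56 89 93
f 89 66 97
f 93 97 67
f 89 97 93
f 57 73 84
f 73 61 87
f 84 87 65
f 73 87 84
f 61 96 74
f 96 67 95
f 74 95 60
f 96 95 74
f 67 97 94
f 97 66 90
f 94 90 58
f 97 90 94
f 66 92 91
f 92 63 79
f 91 79 62
f 92 79 91
f 63 78 83
f 78 57 80
f 83 80 64
f 78 80 83
f 59 85 71
f 85 65 86
f 71 86 60
f 85 86 71
f 59 71 69
f 71 60 70
f 69 70 58
f 71 70 69
f 59 69 76
f 69 58 75
f 76 75 62
f 69 75 76
f 59 76 81
f 76 62 82
f 81 82 64
f 76 82 81
f 59 81 85
f 81 64 88
f 85 88 65
f 81 88 85
f 60 86 74
f 86 65 87
f 74 87 61
f 86 87 74
f 58 70 94
f 70 60 95
f 94 95 67
f 70 95 94
f 62 75 91
f 75 58 90
f 91 90 66
f 75 90 91
f 64 82 83
f 82 62 79
f 83 79 63
f 82 79 83
f 65 88 84
f 88 64 80
f 84 80 57
f 88 80 84
f 99 101 98
f 102 99 98
f 98 101 100
f 100 102 98
f 99 105 101
f 103 99 102
f 103 105 99
f 101 105 100
f 104 102 100
f 100 105 104
f 104 103 102
f 105 103 104



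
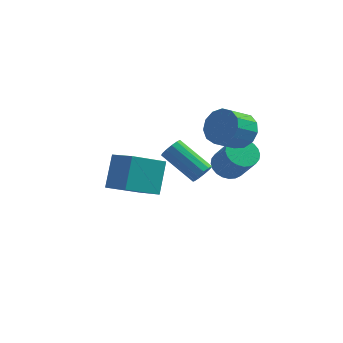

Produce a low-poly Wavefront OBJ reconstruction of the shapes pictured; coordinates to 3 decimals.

v 3.507 1.976 1.577
v 4.254 1.944 2.241
v 3.5 1.051 3.047
v 2.753 1.084 2.383
v 3.92 2.369 2.399
v 3.165 1.477 3.205
v 3.455 2.67 2.296
v 2.7 1.777 3.102
v 3.006 2.75 1.964
v 2.251 1.857 2.77
v 2.716 2.585 1.51
v 1.962 1.692 2.316
v 2.678 2.226 1.077
v 1.923 1.333 1.883
v 2.903 1.788 0.803
v 2.148 0.896 1.609
v 3.32 1.41 0.774
v 2.565 0.517 1.58
v 3.796 1.212 1.001
v 3.042 0.319 1.807
v 4.181 1.256 1.41
v 3.426 0.364 2.216
v 4.352 1.529 1.872
v 3.597 0.636 2.678
v 2.573 -2.377 1.592
v 2.934 -2.182 2.002
v 1.409 -1.488 3.017
v 1.047 -1.683 2.608
v 2.901 -1.94 1.785
v 1.375 -1.245 2.801
v 2.763 -1.836 1.508
v 1.237 -1.141 2.523
v 2.565 -1.904 1.257
v 1.039 -1.21 2.272
v 2.37 -2.123 1.112
v 0.844 -1.428 2.128
v 2.239 -2.422 1.12
v 0.713 -1.727 2.136
v 2.214 -2.707 1.278
v 0.688 -2.012 2.294
v 2.303 -2.888 1.536
v 0.777 -2.193 2.551
v 2.478 -2.906 1.811
v 0.952 -2.211 2.827
v 2.683 -2.757 2.017
v 1.157 -2.062 3.033
v 2.853 -2.487 2.088
v 1.327 -1.792 3.104
v -2.791 1.998 -3.168
v -2.715 3.193 -1.68
v -1.425 3.104 -4.124
v -1.349 4.298 -2.635
v -1.631 1.122 -2.525
v -1.555 2.316 -1.036
v -0.265 2.227 -3.48
v -0.189 3.422 -1.992
v 2.659 3.857 -2.149
v 3.408 4.2 -2.393
v 4.211 3.487 -0.936
v 3.461 3.143 -0.691
v 3.282 4.447 -2.203
v 4.084 3.733 -0.746
v 3.061 4.603 -2.005
v 3.863 3.89 -0.547
v 2.779 4.646 -1.828
v 3.581 3.932 -0.371
v 2.478 4.568 -1.701
v 3.281 3.855 -0.244
v 2.205 4.383 -1.642
v 3.007 3.669 -0.184
v 2.001 4.117 -1.659
v 2.803 3.404 -0.202
v 1.897 3.811 -1.752
v 2.7 3.098 -0.294
v 1.909 3.513 -1.904
v 2.712 2.8 -0.447
v 2.036 3.267 -2.094
v 2.838 2.553 -0.637
v 2.257 3.11 -2.293
v 3.059 2.397 -0.835
v 2.539 3.068 -2.469
v 3.341 2.354 -1.012
v 2.839 3.145 -2.596
v 3.642 2.432 -1.139
v 3.113 3.331 -2.656
v 3.915 2.617 -1.198
v 3.317 3.596 -2.638
v 4.119 2.883 -1.181
v 3.42 3.902 -2.546
v 4.223 3.189 -1.088
f 2 1 5
f 2 5 3
f 3 5 6
f 3 6 4
f 5 1 7
f 5 7 6
f 6 7 8
f 6 8 4
f 7 1 9
f 7 9 8
f 8 9 10
f 8 10 4
f 9 1 11
f 9 11 10
f 10 11 12
f 10 12 4
f 11 1 13
f 11 13 12
f 12 13 14
f 12 14 4
f 13 1 15
f 13 15 14
f 14 15 16
f 14 16 4
f 15 1 17
f 15 17 16
f 16 17 18
f 16 18 4
f 17 1 19
f 17 19 18
f 18 19 20
f 18 20 4
f 19 1 21
f 19 21 20
f 20 21 22
f 20 22 4
f 21 1 23
f 21 23 22
f 22 23 24
f 22 24 4
f 23 1 2
f 23 2 24
f 24 2 3
f 24 3 4
f 26 25 29
f 26 29 27
f 27 29 30
f 27 30 28
f 29 25 31
f 29 31 30
f 30 31 32
f 30 32 28
f 31 25 33
f 31 33 32
f 32 33 34
f 32 34 28
f 33 25 35
f 33 35 34
f 34 35 36
f 34 36 28
f 35 25 37
f 35 37 36
f 36 37 38
f 36 38 28
f 37 25 39
f 37 39 38
f 38 39 40
f 38 40 28
f 39 25 41
f 39 41 40
f 40 41 42
f 40 42 28
f 41 25 43
f 41 43 42
f 42 43 44
f 42 44 28
f 43 25 45
f 43 45 44
f 44 45 46
f 44 46 28
f 45 25 47
f 45 47 46
f 46 47 48
f 46 48 28
f 47 25 26
f 47 26 48
f 48 26 27
f 48 27 28
f 50 52 49
f 53 50 49
f 49 52 51
f 51 53 49
f 50 56 52
f 54 50 53
f 54 56 50
f 52 56 51
f 55 53 51
f 51 56 55
f 55 54 53
f 56 54 55
f 58 57 61
f 58 61 59
f 59 61 62
f 59 62 60
f 61 57 63
f 61 63 62
f 62 63 64
f 62 64 60
f 63 57 65
f 63 65 64
f 64 65 66
f 64 66 60
f 65 57 67
f 65 67 66
f 66 67 68
f 66 68 60
f 67 57 69
f 67 69 68
f 68 69 70
f 68 70 60
f 69 57 71
f 69 71 70
f 70 71 72
f 70 72 60
f 71 57 73
f 71 73 72
f 72 73 74
f 72 74 60
f 73 57 75
f 73 75 74
f 74 75 76
f 74 76 60
f 75 57 77
f 75 77 76
f 76 77 78
f 76 78 60
f 77 57 79
f 77 79 78
f 78 79 80
f 78 80 60
f 79 57 81
f 79 81 80
f 80 81 82
f 80 82 60
f 81 57 83
f 81 83 82
f 82 83 84
f 82 84 60
f 83 57 85
f 83 85 84
f 84 85 86
f 84 86 60
f 85 57 87
f 85 87 86
f 86 87 88
f 86 88 60
f 87 57 89
f 87 89 88
f 88 89 90
f 88 90 60
f 89 57 58
f 89 58 90
f 90 58 59
f 90 59 60



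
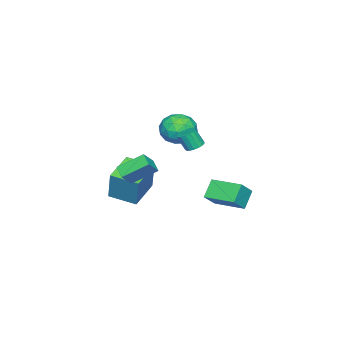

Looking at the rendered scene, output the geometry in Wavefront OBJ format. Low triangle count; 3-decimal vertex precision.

v 0.243 -0.766 0.576
v 1.073 -0.103 0.205
v 1.447 -1.737 1.535
v 2.277 -1.074 1.164
v 1.51 -0.668 1.879
v 0.765 -0.068 1.287
v 1.755 -1.772 0.453
v 1.01 -1.172 -0.139
v 2.007 -0.725 0.129
v 1.856 -0.042 1.011
v 0.664 -1.798 0.729
v 0.513 -1.115 1.611
v 0.552 -0.349 0.306
v 1.968 -1.491 1.434
v 1.517 -1.252 1.854
v 2.005 -0.862 1.636
v 0.371 -0.328 0.942
v 0.859 0.061 0.724
v 1.116 -0.271 1.708
v 1.661 -1.901 1.016
v 2.149 -1.512 0.798
v 0.515 -0.978 0.104
v 1.003 -0.588 -0.114
v 1.404 -1.569 0.032
v 1.589 -0.325 0.044
v 2.297 -0.896 0.607
v 1.99 -1.306 0.19
v 1.552 -0.954 -0.159
v 1.5 0.076 0.562
v 2.208 -0.495 1.125
v 1.757 -0.256 1.546
v 1.319 0.097 1.198
v 2.049 -0.29 0.517
v 0.312 -1.345 0.615
v 1.02 -1.916 1.178
v 1.201 -1.937 0.542
v 0.763 -1.584 0.194
v 0.223 -0.944 1.133
v 0.931 -1.515 1.696
v 0.968 -0.886 1.899
v 0.53 -0.534 1.55
v 0.471 -1.55 1.223
v 2.117 2.22 -2.408
v 3.063 2.053 -1.517
v 2.3 4.094 -2.25
v 3.246 3.927 -1.36
v 2.994 2.213 -3.34
v 3.94 2.046 -2.45
v 3.177 4.087 -3.183
v 4.123 3.92 -2.292
v 3.699 1.374 1.134
v 3.985 0.949 0.883
v 4.146 0.482 1.854
v 3.861 0.906 2.106
v 4.178 1.134 0.939
v 4.34 0.666 1.911
v 4.262 1.373 1.041
v 4.423 0.906 2.012
v 4.216 1.612 1.163
v 4.377 1.145 2.135
v 4.052 1.797 1.279
v 4.214 1.33 2.251
v 3.808 1.885 1.362
v 3.969 1.417 2.334
v 3.538 1.855 1.393
v 3.699 1.388 2.364
v 3.306 1.716 1.364
v 3.467 1.248 2.336
v 3.163 1.498 1.283
v 3.325 1.03 2.254
v 3.144 1.251 1.168
v 3.305 0.784 2.139
v 3.251 1.033 1.045
v 3.413 0.565 2.016
v 3.462 0.892 0.942
v 3.623 0.425 1.914
v 3.727 0.862 0.884
v 3.888 0.395 1.855
v 0.051 -5.006 -4.476
v 0.527 -4.599 -2.513
v -0.119 -3.312 -4.786
v 0.357 -2.905 -2.824
v 2.103 -4.895 -4.996
v 2.579 -4.488 -3.034
v 1.933 -3.201 -5.307
v 2.409 -2.794 -3.344
v 2.823 -1.628 -1.075
v 3.62 -1.776 -0.259
v 3.343 -1.025 -1.473
v 4.139 -1.172 -0.657
v 3.561 -2.888 -2.023
v 4.357 -3.035 -1.207
v 4.08 -2.284 -2.421
v 4.877 -2.432 -1.605
f 1 38 17
f 38 12 41
f 17 41 6
f 38 41 17
f 1 17 13
f 17 6 18
f 13 18 2
f 17 18 13
f 1 13 22
f 13 2 23
f 22 23 8
f 13 23 22
f 1 22 34
f 22 8 37
f 34 37 11
f 22 37 34
f 1 34 38
f 34 11 42
f 38 42 12
f 34 42 38
f 2 18 29
f 18 6 32
f 29 32 10
f 18 32 29
f 6 41 19
f 41 12 40
f 19 40 5
f 41 40 19
f 12 42 39
f 42 11 35
f 39 35 3
f 42 35 39
f 11 37 36
f 37 8 24
f 36 24 7
f 37 24 36
f 8 23 28
f 23 2 25
f 28 25 9
f 23 25 28
f 4 30 16
f 30 10 31
f 16 31 5
f 30 31 16
f 4 16 14
f 16 5 15
f 14 15 3
f 16 15 14
f 4 14 21
f 14 3 20
f 21 20 7
f 14 20 21
f 4 21 26
f 21 7 27
f 26 27 9
f 21 27 26
f 4 26 30
f 26 9 33
f 30 33 10
f 26 33 30
f 5 31 19
f 31 10 32
f 19 32 6
f 31 32 19
f 3 15 39
f 15 5 40
f 39 40 12
f 15 40 39
f 7 20 36
f 20 3 35
f 36 35 11
f 20 35 36
f 9 27 28
f 27 7 24
f 28 24 8
f 27 24 28
f 10 33 29
f 33 9 25
f 29 25 2
f 33 25 29
f 44 46 43
f 47 44 43
f 43 46 45
f 45 47 43
f 44 50 46
f 48 44 47
f 48 50 44
f 46 50 45
f 49 47 45
f 45 50 49
f 49 48 47
f 50 48 49
f 52 51 55
f 52 55 53
f 53 55 56
f 53 56 54
f 55 51 57
f 55 57 56
f 56 57 58
f 56 58 54
f 57 51 59
f 57 59 58
f 58 59 60
f 58 60 54
f 59 51 61
f 59 61 60
f 60 61 62
f 60 62 54
f 61 51 63
f 61 63 62
f 62 63 64
f 62 64 54
f 63 51 65
f 63 65 64
f 64 65 66
f 64 66 54
f 65 51 67
f 65 67 66
f 66 67 68
f 66 68 54
f 67 51 69
f 67 69 68
f 68 69 70
f 68 70 54
f 69 51 71
f 69 71 70
f 70 71 72
f 70 72 54
f 71 51 73
f 71 73 72
f 72 73 74
f 72 74 54
f 73 51 75
f 73 75 74
f 74 75 76
f 74 76 54
f 75 51 77
f 75 77 76
f 76 77 78
f 76 78 54
f 77 51 52
f 77 52 78
f 78 52 53
f 78 53 54
f 80 82 79
f 83 80 79
f 79 82 81
f 81 83 79
f 80 86 82
f 84 80 83
f 84 86 80
f 82 86 81
f 85 83 81
f 81 86 85
f 85 84 83
f 86 84 85
f 88 90 87
f 91 88 87
f 87 90 89
f 89 91 87
f 88 94 90
f 92 88 91
f 92 94 88
f 90 94 89
f 93 91 89
f 89 94 93
f 93 92 91
f 94 92 93



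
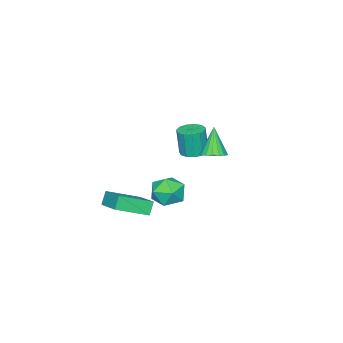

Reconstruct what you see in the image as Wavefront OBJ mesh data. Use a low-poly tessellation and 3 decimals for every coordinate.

v -1.019 2.243 0.615
v -0.622 2.882 0.941
v -1.721 1.777 2.385
v -0.945 3.025 0.851
v -1.283 3.014 0.714
v -1.569 2.849 0.557
v -1.746 2.565 0.412
v -1.779 2.217 0.307
v -1.661 1.874 0.263
v -1.417 1.605 0.289
v -1.094 1.461 0.38
v -0.756 1.473 0.517
v -0.47 1.637 0.673
v -0.293 1.922 0.818
v -0.26 2.27 0.923
v -0.377 2.612 0.967
v 1.754 2.147 -1.846
v 2.694 1.49 -1.993
v 0.966 0.79 -0.827
v 1.906 0.133 -0.974
v 1.962 1.084 -0.319
v 2.45 1.923 -0.949
v 1.21 0.357 -1.871
v 1.698 1.196 -2.501
v 2.358 0.384 -2.009
v 2.823 0.833 -1.05
v 0.837 1.447 -1.77
v 1.302 1.896 -0.811
v 3.335 -2.098 -1.817
v 4.307 -0.394 -1.04
v 1.804 -0.85 -2.638
v 2.776 0.854 -1.861
v 3.844 -2.014 -2.639
v 4.816 -0.31 -1.862
v 2.313 -0.766 -3.46
v 3.285 0.938 -2.683
v -3.848 -1.114 -1.729
v -3.406 -1.858 -1.818
v -3.389 -2.069 0.019
v -3.832 -1.326 0.109
v -3.071 -1.502 -1.78
v -3.055 -1.713 0.058
v -2.983 -1.023 -1.726
v -2.967 -1.234 0.112
v -3.17 -0.573 -1.673
v -3.154 -0.784 0.165
v -3.572 -0.294 -1.637
v -3.556 -0.506 0.201
v -4.062 -0.277 -1.631
v -4.046 -0.488 0.207
v -4.484 -0.525 -1.656
v -4.468 -0.736 0.182
v -4.704 -0.96 -1.704
v -4.688 -1.172 0.134
v -4.652 -1.444 -1.76
v -4.636 -1.656 0.078
v -4.346 -1.824 -1.806
v -4.329 -2.035 0.032
v -3.881 -1.978 -1.828
v -3.865 -2.189 0.01
f 2 1 4
f 2 4 3
f 4 1 5
f 4 5 3
f 5 1 6
f 5 6 3
f 6 1 7
f 6 7 3
f 7 1 8
f 7 8 3
f 8 1 9
f 8 9 3
f 9 1 10
f 9 10 3
f 10 1 11
f 10 11 3
f 11 1 12
f 11 12 3
f 12 1 13
f 12 13 3
f 13 1 14
f 13 14 3
f 14 1 15
f 14 15 3
f 15 1 16
f 15 16 3
f 16 1 2
f 16 2 3
f 17 28 22
f 17 22 18
f 17 18 24
f 17 24 27
f 17 27 28
f 18 22 26
f 22 28 21
f 28 27 19
f 27 24 23
f 24 18 25
f 20 26 21
f 20 21 19
f 20 19 23
f 20 23 25
f 20 25 26
f 21 26 22
f 19 21 28
f 23 19 27
f 25 23 24
f 26 25 18
f 30 32 29
f 33 30 29
f 29 32 31
f 31 33 29
f 30 36 32
f 34 30 33
f 34 36 30
f 32 36 31
f 35 33 31
f 31 36 35
f 35 34 33
f 36 34 35
f 38 37 41
f 38 41 39
f 39 41 42
f 39 42 40
f 41 37 43
f 41 43 42
f 42 43 44
f 42 44 40
f 43 37 45
f 43 45 44
f 44 45 46
f 44 46 40
f 45 37 47
f 45 47 46
f 46 47 48
f 46 48 40
f 47 37 49
f 47 49 48
f 48 49 50
f 48 50 40
f 49 37 51
f 49 51 50
f 50 51 52
f 50 52 40
f 51 37 53
f 51 53 52
f 52 53 54
f 52 54 40
f 53 37 55
f 53 55 54
f 54 55 56
f 54 56 40
f 55 37 57
f 55 57 56
f 56 57 58
f 56 58 40
f 57 37 59
f 57 59 58
f 58 59 60
f 58 60 40
f 59 37 38
f 59 38 60
f 60 38 39
f 60 39 40



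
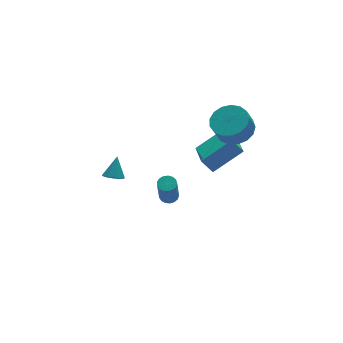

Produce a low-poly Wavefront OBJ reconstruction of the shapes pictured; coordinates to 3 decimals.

v 1.407 -0.24 -3.996
v 1.944 -0.252 -3.878
v 1.53 -0.872 -2.065
v 0.993 -0.86 -2.184
v 1.87 -0.008 -3.811
v 1.456 -0.629 -1.999
v 1.691 0.182 -3.787
v 1.277 -0.438 -1.974
v 1.446 0.276 -3.811
v 1.032 -0.344 -1.998
v 1.192 0.252 -3.877
v 0.778 -0.368 -2.064
v 0.988 0.115 -3.971
v 0.574 -0.505 -2.158
v 0.879 -0.103 -4.07
v 0.465 -0.723 -2.257
v 0.892 -0.353 -4.153
v 0.478 -0.973 -2.34
v 1.022 -0.577 -4.199
v 0.608 -1.197 -2.387
v 1.241 -0.723 -4.2
v 0.827 -1.343 -2.387
v 1.498 -0.759 -4.153
v 1.084 -1.379 -2.341
v 1.733 -0.676 -4.071
v 1.319 -1.296 -2.258
v 1.895 -0.493 -3.972
v 1.481 -1.113 -2.159
v -2.42 -1.406 0.287
v -1.98 -1.112 -0.072
v -1.92 -0.854 1.353
v -2.387 -0.845 -0.019
v -2.814 -0.907 0.213
v -3.01 -1.261 0.489
v -2.86 -1.7 0.647
v -2.453 -1.967 0.594
v -2.026 -1.905 0.361
v -1.83 -1.551 0.086
v 2.052 -2.846 0.996
v 3.794 -2.98 2.178
v 2.685 -0.92 0.28
v 4.428 -1.054 1.463
v 2.532 -3.286 0.237
v 4.275 -3.42 1.42
v 3.166 -1.36 -0.478
v 4.908 -1.494 0.704
v 3.95 -3.065 3.164
v 4.505 -2.223 3.58
v 4.004 -2.434 4.673
v 3.45 -3.275 4.256
v 4.058 -2.01 3.417
v 3.557 -2.221 4.509
v 3.586 -2.038 3.195
v 3.086 -2.249 4.288
v 3.198 -2.301 2.967
v 2.697 -2.512 4.059
v 2.982 -2.739 2.783
v 2.482 -2.95 3.876
v 2.988 -3.252 2.687
v 2.488 -3.463 3.779
v 3.215 -3.721 2.7
v 2.714 -3.932 3.792
v 3.609 -4.041 2.819
v 3.109 -4.252 3.912
v 4.082 -4.137 3.017
v 3.582 -4.347 4.11
v 4.525 -3.987 3.249
v 4.025 -4.198 4.342
v 4.836 -3.626 3.461
v 4.336 -3.836 4.554
v 4.944 -3.136 3.605
v 4.444 -3.347 4.698
v 4.825 -2.63 3.648
v 4.324 -2.841 4.741
f 2 1 5
f 2 5 3
f 3 5 6
f 3 6 4
f 5 1 7
f 5 7 6
f 6 7 8
f 6 8 4
f 7 1 9
f 7 9 8
f 8 9 10
f 8 10 4
f 9 1 11
f 9 11 10
f 10 11 12
f 10 12 4
f 11 1 13
f 11 13 12
f 12 13 14
f 12 14 4
f 13 1 15
f 13 15 14
f 14 15 16
f 14 16 4
f 15 1 17
f 15 17 16
f 16 17 18
f 16 18 4
f 17 1 19
f 17 19 18
f 18 19 20
f 18 20 4
f 19 1 21
f 19 21 20
f 20 21 22
f 20 22 4
f 21 1 23
f 21 23 22
f 22 23 24
f 22 24 4
f 23 1 25
f 23 25 24
f 24 25 26
f 24 26 4
f 25 1 27
f 25 27 26
f 26 27 28
f 26 28 4
f 27 1 2
f 27 2 28
f 28 2 3
f 28 3 4
f 30 29 32
f 30 32 31
f 32 29 33
f 32 33 31
f 33 29 34
f 33 34 31
f 34 29 35
f 34 35 31
f 35 29 36
f 35 36 31
f 36 29 37
f 36 37 31
f 37 29 38
f 37 38 31
f 38 29 30
f 38 30 31
f 40 42 39
f 43 40 39
f 39 42 41
f 41 43 39
f 40 46 42
f 44 40 43
f 44 46 40
f 42 46 41
f 45 43 41
f 41 46 45
f 45 44 43
f 46 44 45
f 48 47 51
f 48 51 49
f 49 51 52
f 49 52 50
f 51 47 53
f 51 53 52
f 52 53 54
f 52 54 50
f 53 47 55
f 53 55 54
f 54 55 56
f 54 56 50
f 55 47 57
f 55 57 56
f 56 57 58
f 56 58 50
f 57 47 59
f 57 59 58
f 58 59 60
f 58 60 50
f 59 47 61
f 59 61 60
f 60 61 62
f 60 62 50
f 61 47 63
f 61 63 62
f 62 63 64
f 62 64 50
f 63 47 65
f 63 65 64
f 64 65 66
f 64 66 50
f 65 47 67
f 65 67 66
f 66 67 68
f 66 68 50
f 67 47 69
f 67 69 68
f 68 69 70
f 68 70 50
f 69 47 71
f 69 71 70
f 70 71 72
f 70 72 50
f 71 47 73
f 71 73 72
f 72 73 74
f 72 74 50
f 73 47 48
f 73 48 74
f 74 48 49
f 74 49 50



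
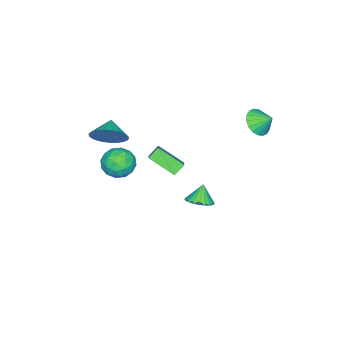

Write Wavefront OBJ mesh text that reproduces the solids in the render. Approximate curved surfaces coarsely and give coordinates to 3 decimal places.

v -1.326 0.08 -3.458
v -0.824 -0.517 -3.239
v -1.854 0 -2.462
v -0.66 -0.244 -3.13
v -0.611 0.085 -3.078
v -0.685 0.413 -3.091
v -0.87 0.684 -3.168
v -1.134 0.85 -3.295
v -1.432 0.883 -3.45
v -1.711 0.777 -3.606
v -1.923 0.551 -3.737
v -2.032 0.243 -3.819
v -2.019 -0.093 -3.839
v -1.886 -0.399 -3.793
v -1.657 -0.622 -3.69
v -1.37 -0.724 -3.545
v -1.075 -0.687 -3.386
v 2.53 -1.447 1.808
v 3.451 -1.436 1.515
v 2.849 -2.644 2.765
v 3.77 -2.633 2.472
v 3.424 -1.905 3.008
v 3.227 -1.166 2.416
v 3.073 -2.914 1.864
v 2.876 -2.175 1.272
v 3.787 -2.343 1.549
v 4.004 -1.719 2.256
v 2.296 -2.361 2.024
v 2.513 -1.737 2.731
v 2.963 -1.337 1.577
v 3.337 -2.743 2.703
v 3.134 -2.316 3.018
v 3.676 -2.309 2.845
v 2.831 -1.178 2.107
v 3.373 -1.171 1.935
v 3.357 -1.447 2.812
v 2.927 -2.909 2.345
v 3.469 -2.902 2.173
v 2.624 -1.771 1.435
v 3.166 -1.764 1.262
v 2.943 -2.633 1.468
v 3.702 -1.863 1.425
v 3.889 -2.566 1.988
v 3.479 -2.732 1.631
v 3.363 -2.297 1.283
v 3.829 -1.497 1.841
v 4.017 -2.2 2.403
v 3.814 -1.772 2.718
v 3.698 -1.338 2.37
v 4.027 -2.029 1.861
v 2.283 -1.88 1.877
v 2.471 -2.583 2.439
v 2.602 -2.742 1.91
v 2.486 -2.308 1.562
v 2.411 -1.514 2.292
v 2.598 -2.217 2.855
v 2.937 -1.783 2.997
v 2.821 -1.348 2.649
v 2.273 -2.051 2.419
v 1.804 -3.474 2.638
v 2.104 -3.005 3.517
v 0.916 -3.886 3.162
v 1.855 -2.702 3.334
v 1.598 -2.533 3.03
v 1.376 -2.526 2.659
v 1.229 -2.683 2.284
v 1.18 -2.977 1.971
v 1.24 -3.357 1.773
v 1.397 -3.757 1.724
v 1.625 -4.108 1.834
v 1.883 -4.35 2.083
v 2.128 -4.44 2.428
v 2.317 -4.363 2.809
v 2.417 -4.132 3.161
v 2.411 -3.787 3.422
v 2.3 -3.389 3.548
v -3.901 -4.038 -2.487
v -2.757 -3.348 -1.536
v -4.073 -2.505 -3.394
v -2.929 -1.814 -2.443
v -3.311 -4.286 -3.017
v -2.167 -3.595 -2.066
v -3.483 -2.752 -3.924
v -2.339 -2.062 -2.973
v -3.792 2.126 2.203
v -3.432 1.631 2.835
v -3.828 2.934 2.857
v -3.12 1.787 2.658
v -2.94 2.011 2.391
v -2.93 2.257 2.087
v -3.09 2.478 1.806
v -3.39 2.629 1.604
v -3.769 2.68 1.52
v -4.153 2.621 1.571
v -4.465 2.465 1.748
v -4.644 2.241 2.015
v -4.655 1.994 2.319
v -4.494 1.774 2.6
v -4.195 1.623 2.803
v -3.816 1.572 2.887
f 2 1 4
f 2 4 3
f 4 1 5
f 4 5 3
f 5 1 6
f 5 6 3
f 6 1 7
f 6 7 3
f 7 1 8
f 7 8 3
f 8 1 9
f 8 9 3
f 9 1 10
f 9 10 3
f 10 1 11
f 10 11 3
f 11 1 12
f 11 12 3
f 12 1 13
f 12 13 3
f 13 1 14
f 13 14 3
f 14 1 15
f 14 15 3
f 15 1 16
f 15 16 3
f 16 1 17
f 16 17 3
f 17 1 2
f 17 2 3
f 18 55 34
f 55 29 58
f 34 58 23
f 55 58 34
f 18 34 30
f 34 23 35
f 30 35 19
f 34 35 30
f 18 30 39
f 30 19 40
f 39 40 25
f 30 40 39
f 18 39 51
f 39 25 54
f 51 54 28
f 39 54 51
f 18 51 55
f 51 28 59
f 55 59 29
f 51 59 55
f 19 35 46
f 35 23 49
f 46 49 27
f 35 49 46
f 23 58 36
f 58 29 57
f 36 57 22
f 58 57 36
f 29 59 56
f 59 28 52
f 56 52 20
f 59 52 56
f 28 54 53
f 54 25 41
f 53 41 24
f 54 41 53
f 25 40 45
f 40 19 42
f 45 42 26
f 40 42 45
f 21 47 33
f 47 27 48
f 33 48 22
f 47 48 33
f 21 33 31
f 33 22 32
f 31 32 20
f 33 32 31
f 21 31 38
f 31 20 37
f 38 37 24
f 31 37 38
f 21 38 43
f 38 24 44
f 43 44 26
f 38 44 43
f 21 43 47
f 43 26 50
f 47 50 27
f 43 50 47
f 22 48 36
f 48 27 49
f 36 49 23
f 48 49 36
f 20 32 56
f 32 22 57
f 56 57 29
f 32 57 56
f 24 37 53
f 37 20 52
f 53 52 28
f 37 52 53
f 26 44 45
f 44 24 41
f 45 41 25
f 44 41 45
f 27 50 46
f 50 26 42
f 46 42 19
f 50 42 46
f 61 60 63
f 61 63 62
f 63 60 64
f 63 64 62
f 64 60 65
f 64 65 62
f 65 60 66
f 65 66 62
f 66 60 67
f 66 67 62
f 67 60 68
f 67 68 62
f 68 60 69
f 68 69 62
f 69 60 70
f 69 70 62
f 70 60 71
f 70 71 62
f 71 60 72
f 71 72 62
f 72 60 73
f 72 73 62
f 73 60 74
f 73 74 62
f 74 60 75
f 74 75 62
f 75 60 76
f 75 76 62
f 76 60 61
f 76 61 62
f 78 80 77
f 81 78 77
f 77 80 79
f 79 81 77
f 78 84 80
f 82 78 81
f 82 84 78
f 80 84 79
f 83 81 79
f 79 84 83
f 83 82 81
f 84 82 83
f 86 85 88
f 86 88 87
f 88 85 89
f 88 89 87
f 89 85 90
f 89 90 87
f 90 85 91
f 90 91 87
f 91 85 92
f 91 92 87
f 92 85 93
f 92 93 87
f 93 85 94
f 93 94 87
f 94 85 95
f 94 95 87
f 95 85 96
f 95 96 87
f 96 85 97
f 96 97 87
f 97 85 98
f 97 98 87
f 98 85 99
f 98 99 87
f 99 85 100
f 99 100 87
f 100 85 86
f 100 86 87

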